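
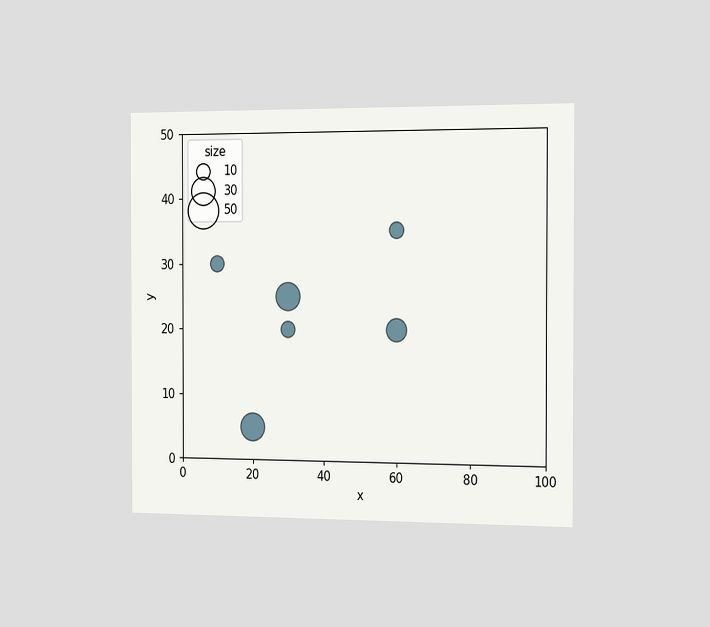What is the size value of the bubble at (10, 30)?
10

The chart is viewed slightly from the right. Matching the bubble at (10, 30) against the size legend gives 10.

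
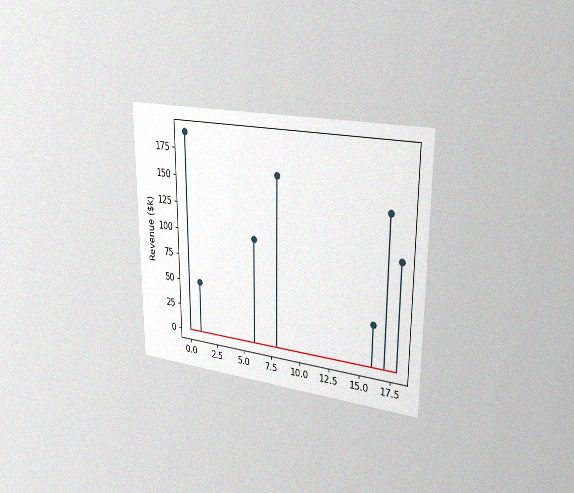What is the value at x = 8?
The chart is viewed slightly from the right, with some photo noise. The stem at x=8 reaches $160k.

$160k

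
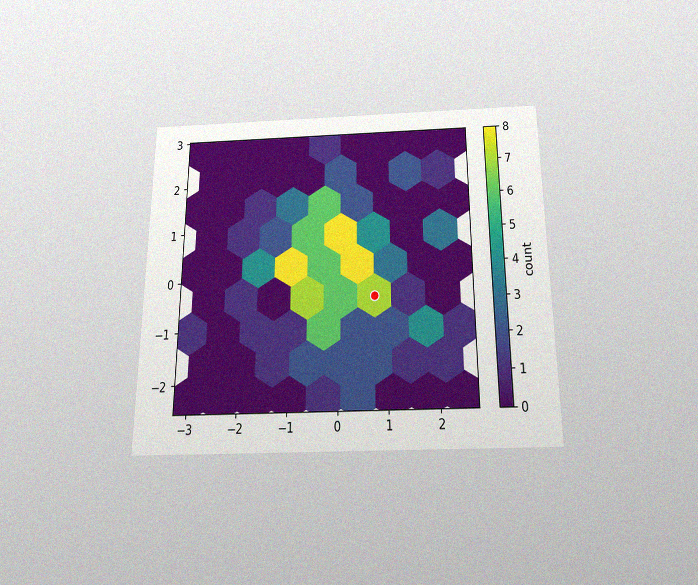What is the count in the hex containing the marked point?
7

The chart is viewed slightly from below, with some photo noise. The marked hex reads 7 on the colorbar.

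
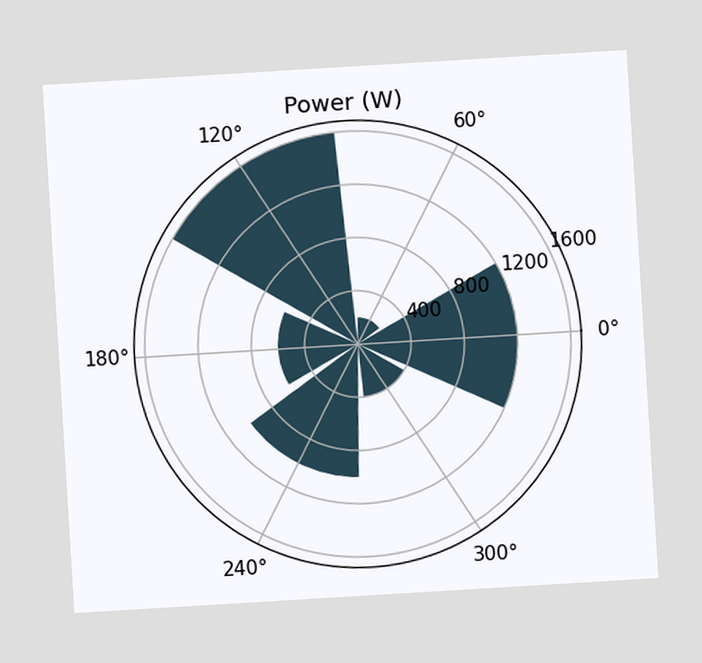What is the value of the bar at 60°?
The chart is tilted about 3° counter-clockwise. The bar at 60° reaches 200W on the radial axis.

200W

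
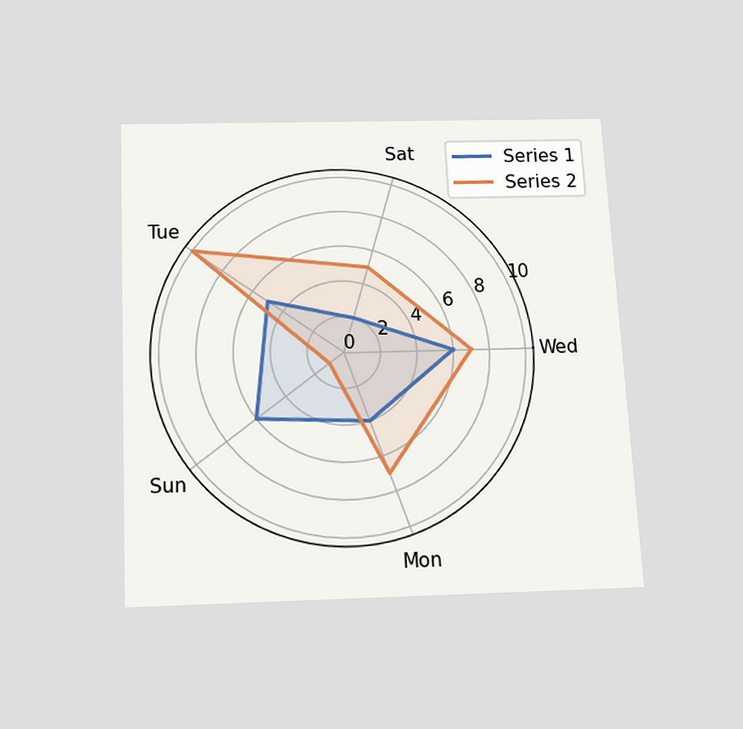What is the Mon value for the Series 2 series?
The chart is tilted about 3° counter-clockwise and viewed slightly from below. On the Mon axis, Series 2 reaches 7.

7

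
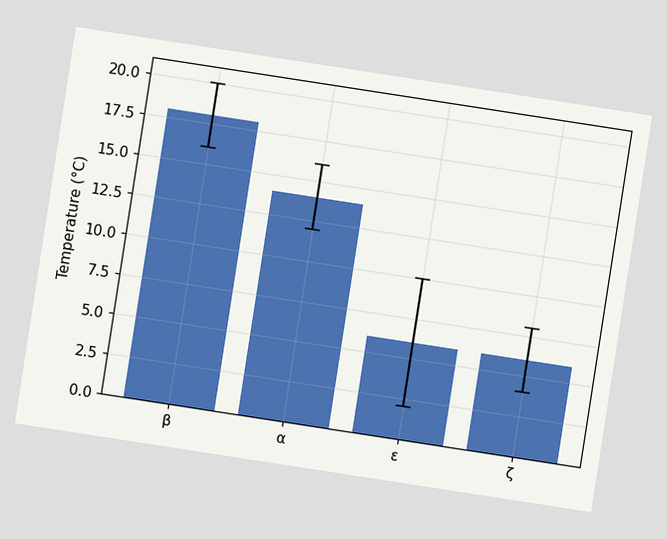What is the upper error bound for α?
16°C

The chart is tilted about 9° clockwise. The α bar's upper whisker reaches 16°C.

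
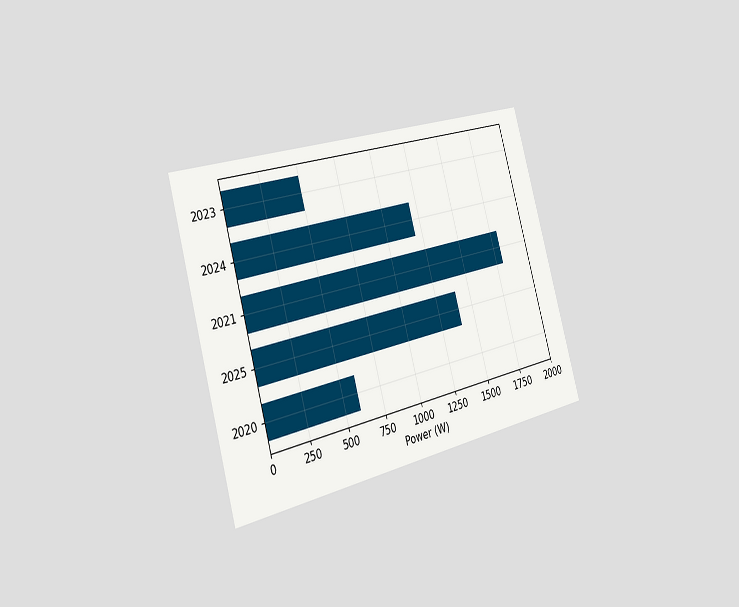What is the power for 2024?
The chart is tilted about 16° counter-clockwise and viewed slightly from the left. Reading along the chart's x-axis, the 2024 bar reaches 1200W.

1200W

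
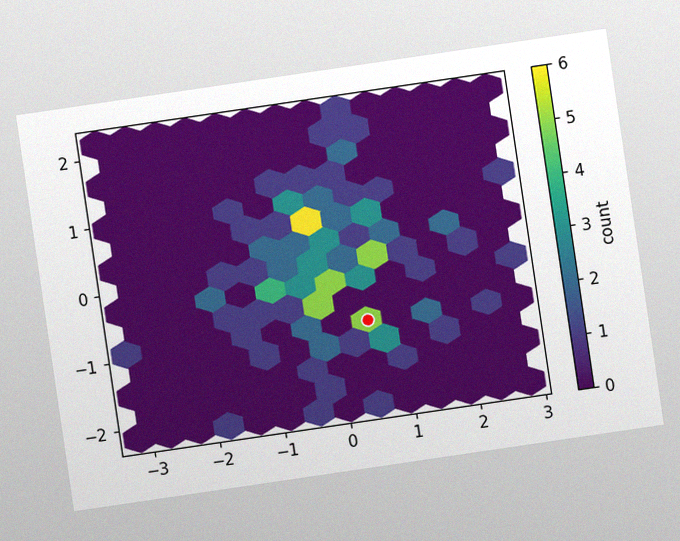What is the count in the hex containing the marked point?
The chart is tilted about 8° counter-clockwise, with some photo noise. The marked hex reads 5 on the colorbar.

5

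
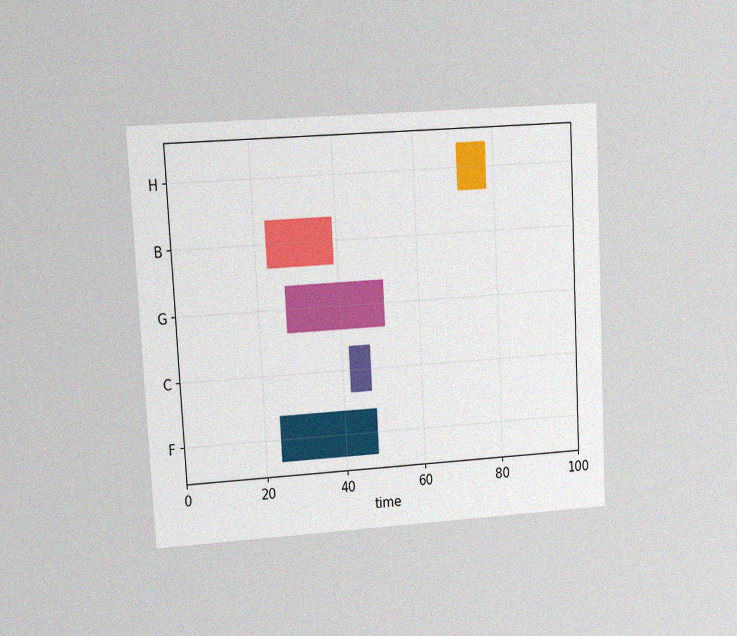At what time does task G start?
27

The chart is tilted about 3° counter-clockwise and viewed at a slight angle, with some photo noise. The G bar begins at t=27.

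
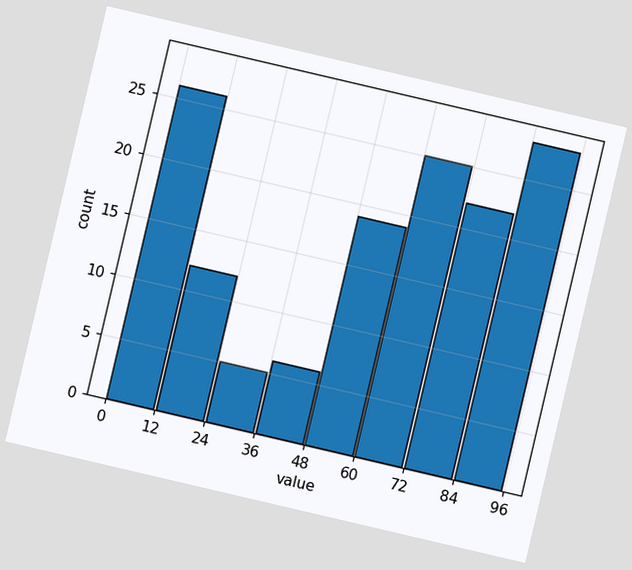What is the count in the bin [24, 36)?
The chart is tilted about 13° clockwise. The [24, 36) bin has height 5.

5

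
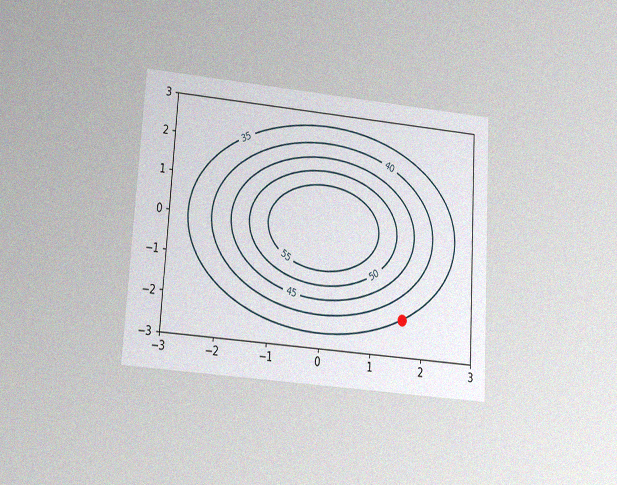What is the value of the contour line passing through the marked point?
35

The chart is tilted about 4° clockwise and viewed slightly from below, with some photo noise. The marked point sits on the contour labelled 35.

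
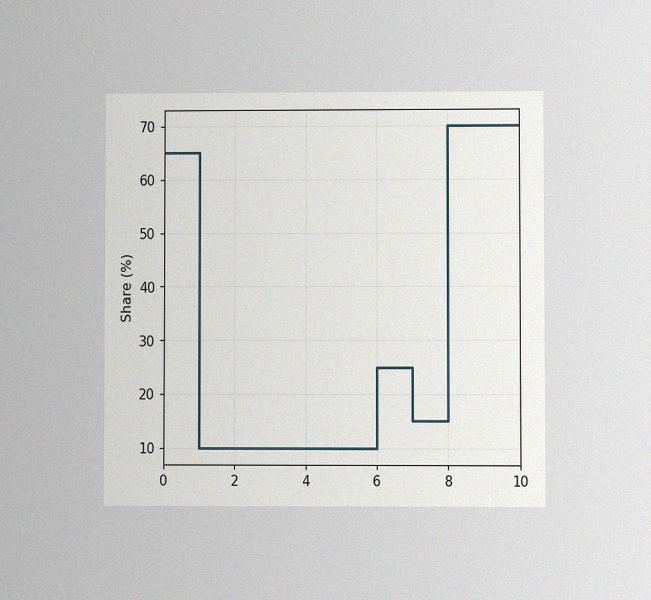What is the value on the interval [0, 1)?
65%

The chart is viewed at a slight angle, with some photo noise. On [0, 1) the step sits at 65%.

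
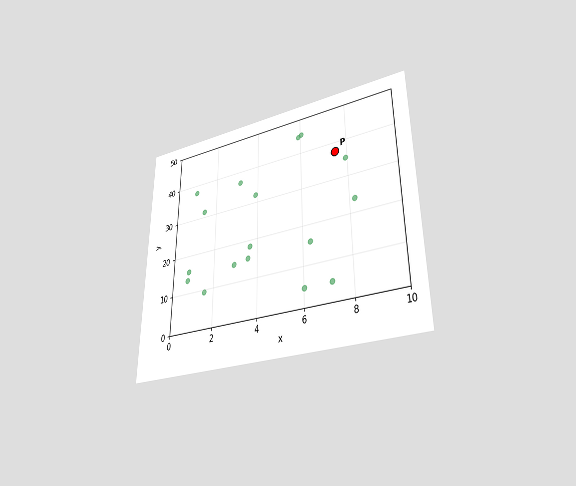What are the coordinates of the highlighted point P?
(7.5, 37.5)

The chart is viewed at a slight angle. Following the gridlines from P to each axis, P sits at (7.5, 37.5).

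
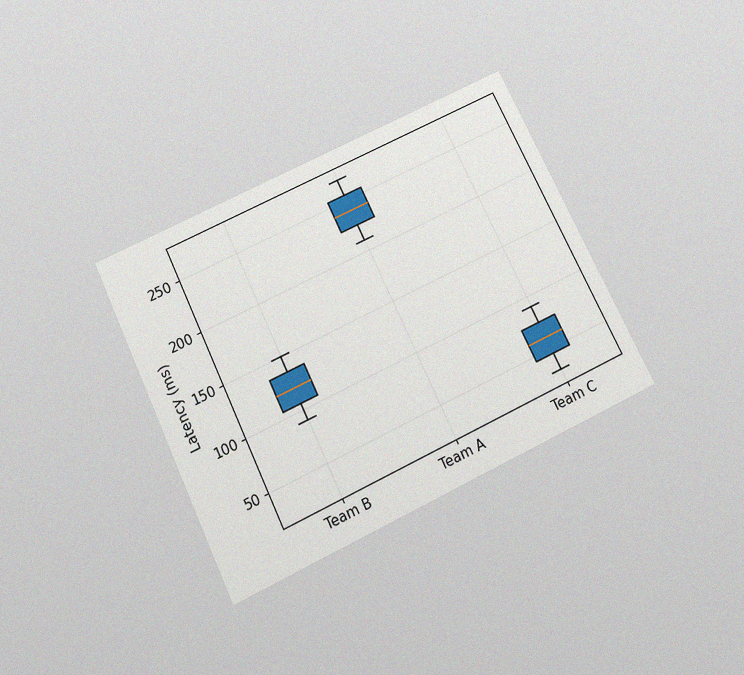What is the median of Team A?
The chart is tilted about 26° counter-clockwise and viewed slightly from below, with some photo noise. The median line in the Team A box sits at 240ms.

240ms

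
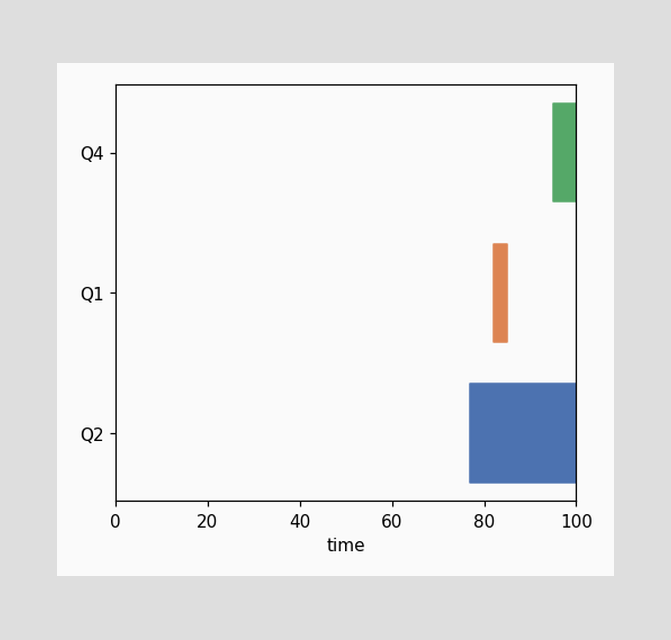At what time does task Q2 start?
77

The Q2 bar begins at t=77.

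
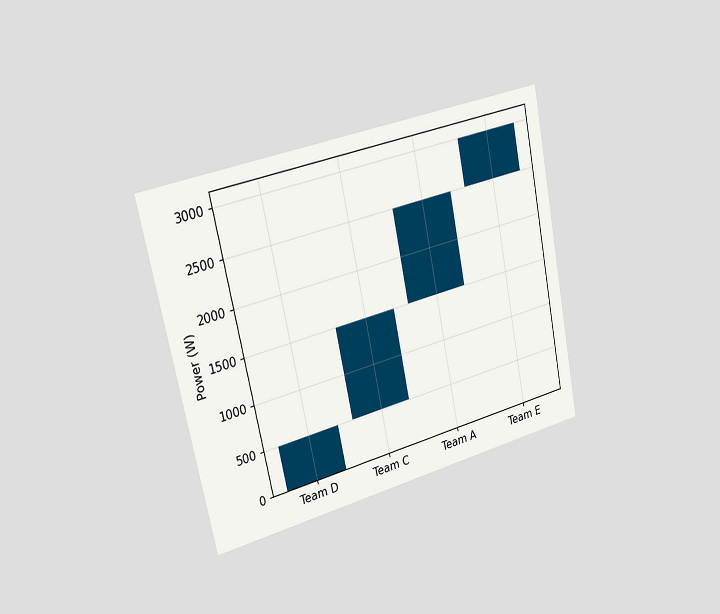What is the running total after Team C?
The chart is tilted about 12° counter-clockwise and viewed slightly from the left. After Team C the running total reaches 1500W.

1500W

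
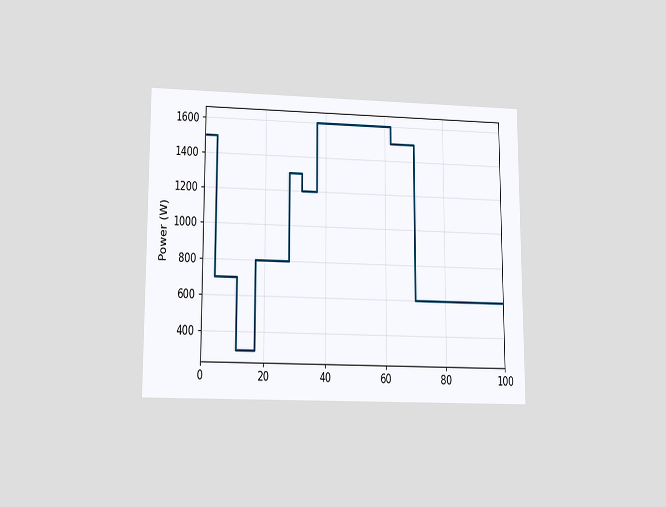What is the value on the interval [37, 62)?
1600W

The chart is viewed slightly from below. On [37, 62) the step sits at 1600W.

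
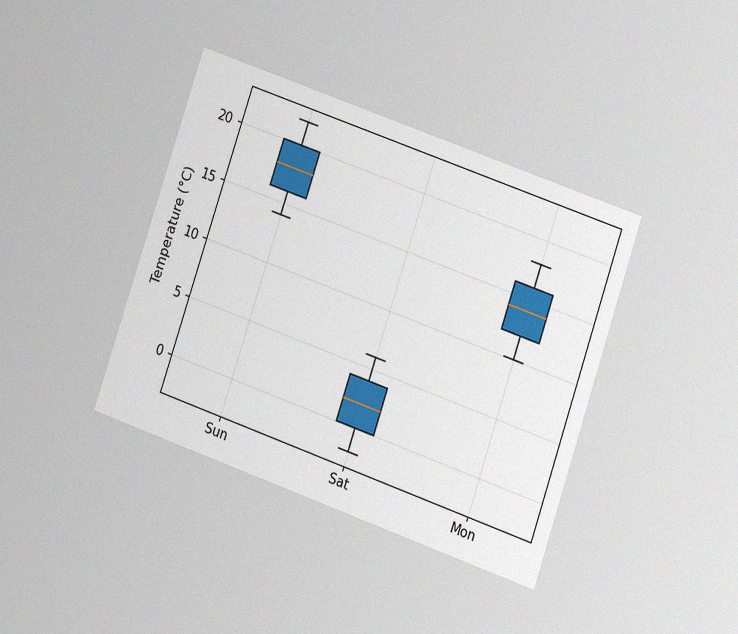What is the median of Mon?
The chart is tilted about 19° clockwise and viewed at a slight angle, with some photo noise. The median line in the Mon box sits at 14°C.

14°C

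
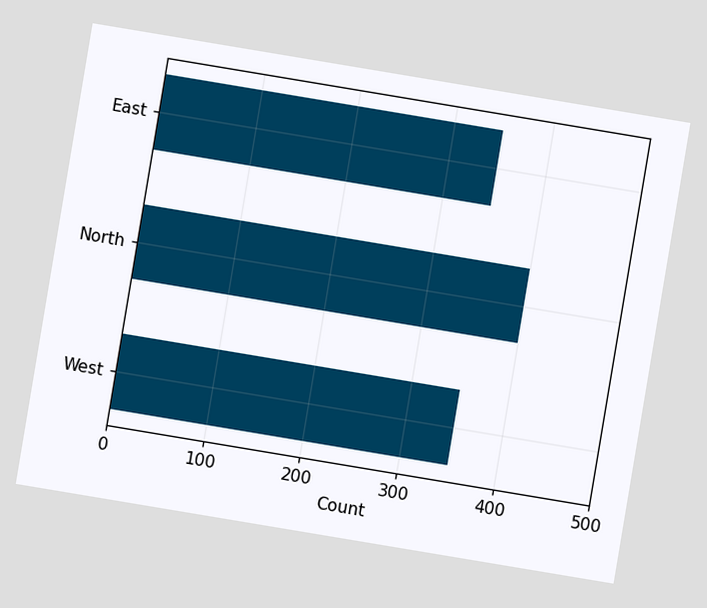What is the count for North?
400

The chart is tilted about 9° clockwise. Reading along the chart's x-axis, the North bar reaches 400.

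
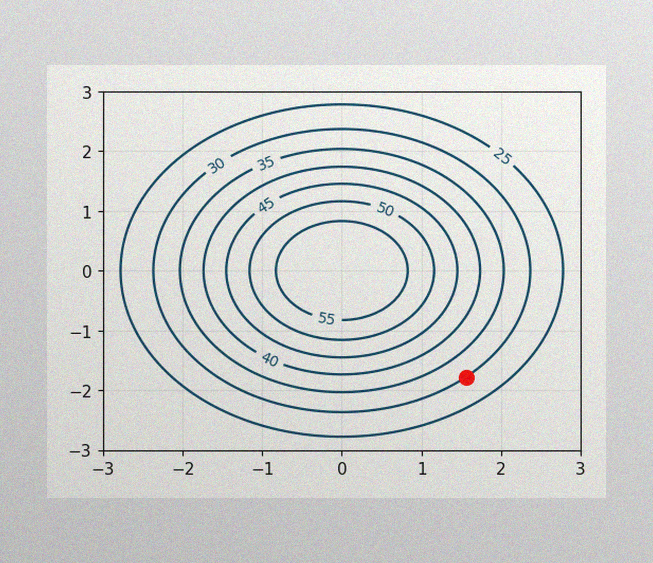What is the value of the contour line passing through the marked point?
The image has some photo noise and uneven lighting. The marked point sits on the contour labelled 30.

30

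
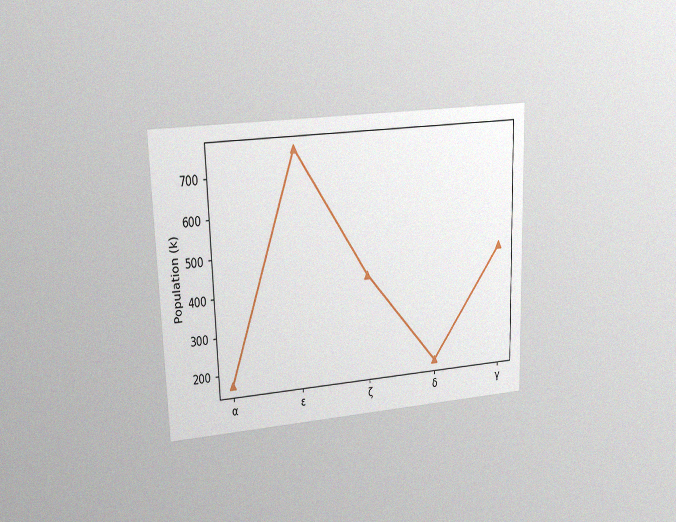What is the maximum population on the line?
756k

The chart is viewed at a slight angle, with some photo noise. The highest point is at ε, and reading across to the y-axis gives 756k.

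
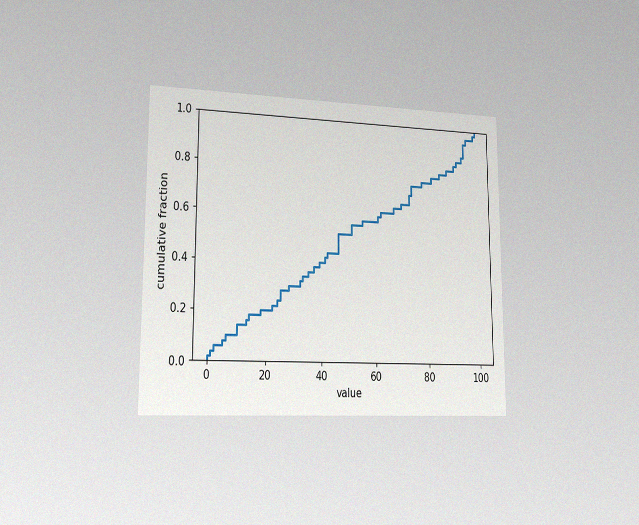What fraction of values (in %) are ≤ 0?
The chart is viewed slightly from the left, with some photo noise. At x=0 the ECDF step is at 2%.

2%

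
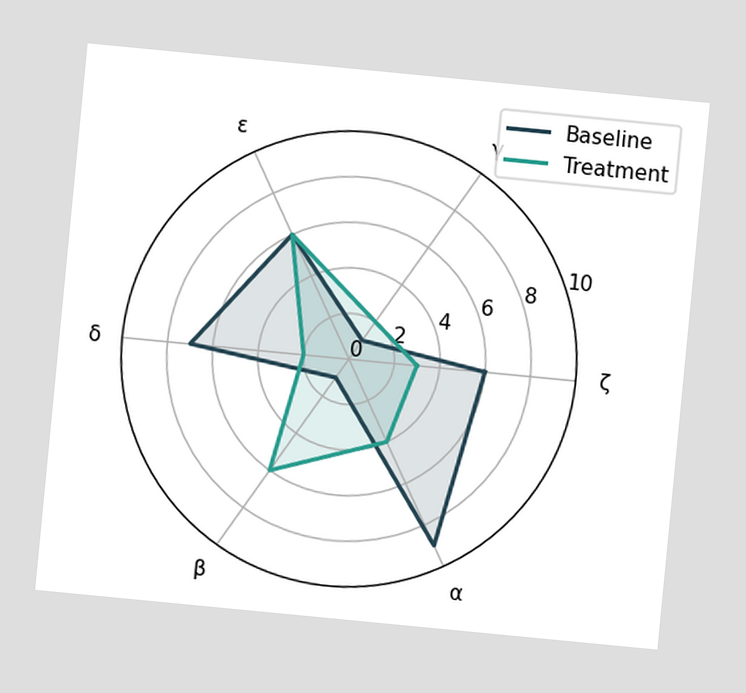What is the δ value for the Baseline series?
7

The chart is tilted about 5° clockwise. On the δ axis, Baseline reaches 7.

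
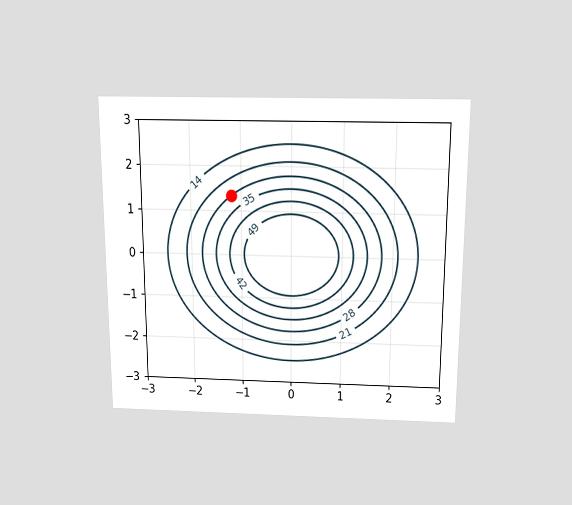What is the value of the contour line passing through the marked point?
28

The chart is viewed slightly from above. The marked point sits on the contour labelled 28.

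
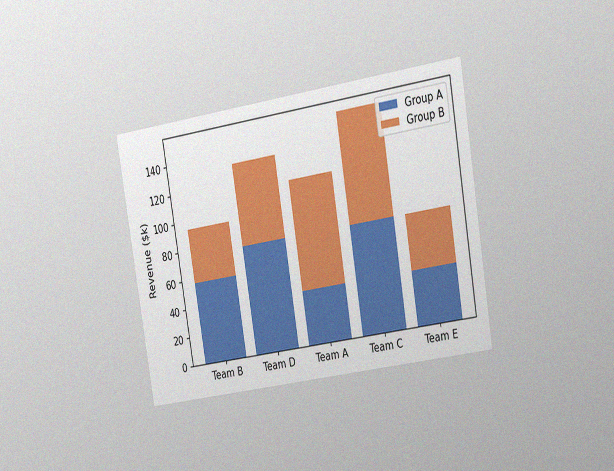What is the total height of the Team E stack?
$76k

The chart is tilted about 9° counter-clockwise and viewed slightly from the right, with some photo noise. The Team E stack's top reaches $76k on the y-axis.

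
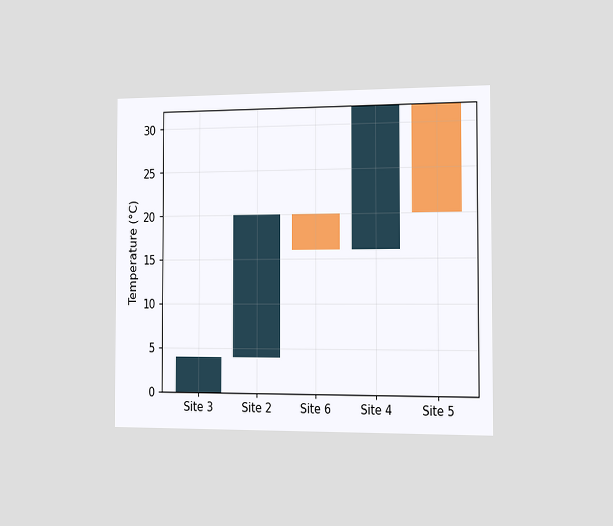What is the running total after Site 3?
The chart is viewed slightly from the right. After Site 3 the running total reaches 4°C.

4°C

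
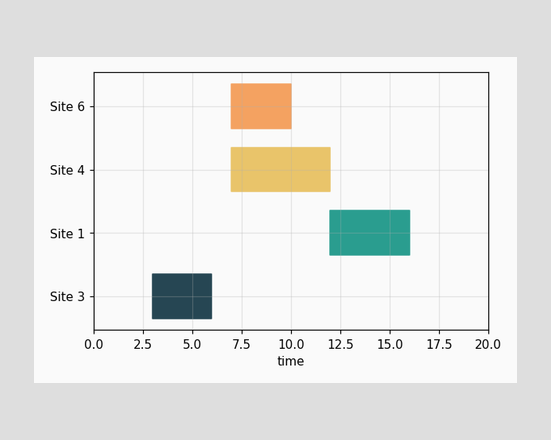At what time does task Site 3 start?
3

The Site 3 bar begins at t=3.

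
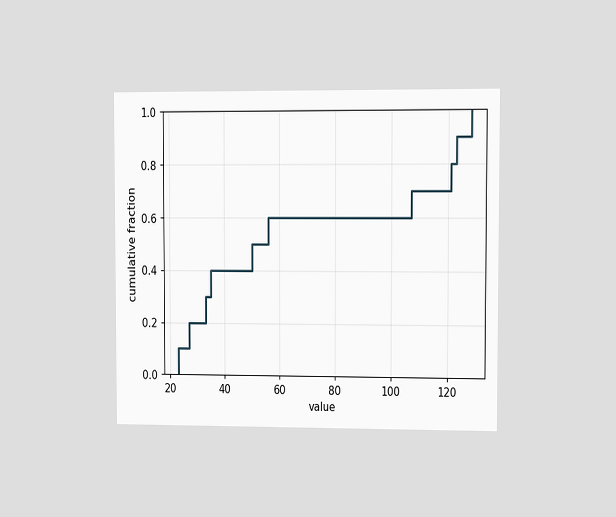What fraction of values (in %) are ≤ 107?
The chart is viewed at a slight angle. At x=107 the ECDF step is at 70%.

70%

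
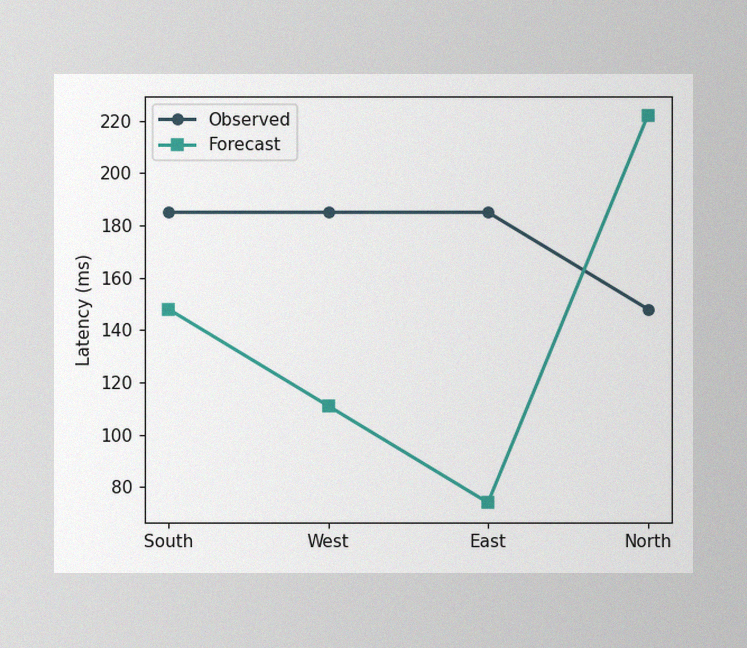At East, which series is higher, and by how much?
Observed, by 111ms

The image has some photo noise and uneven lighting. At East, Observed sits above the other line by 111ms.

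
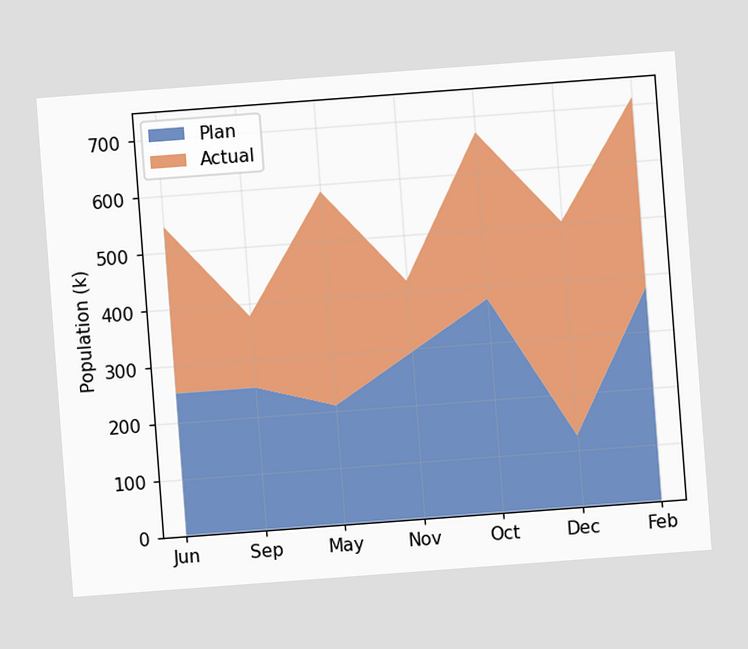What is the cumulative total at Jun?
The chart is tilted about 4° counter-clockwise. The stacked total at Jun reaches 546k.

546k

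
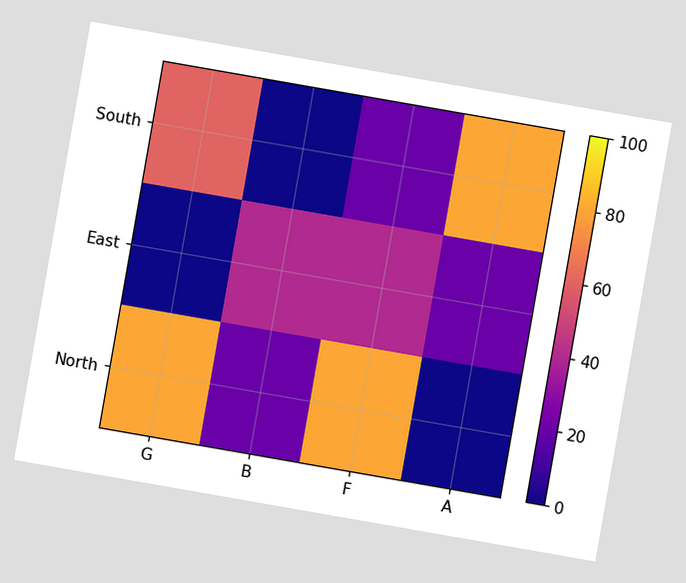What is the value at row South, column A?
80

The chart is tilted about 10° clockwise. Matching cell (South, A) against the colorbar gives 80.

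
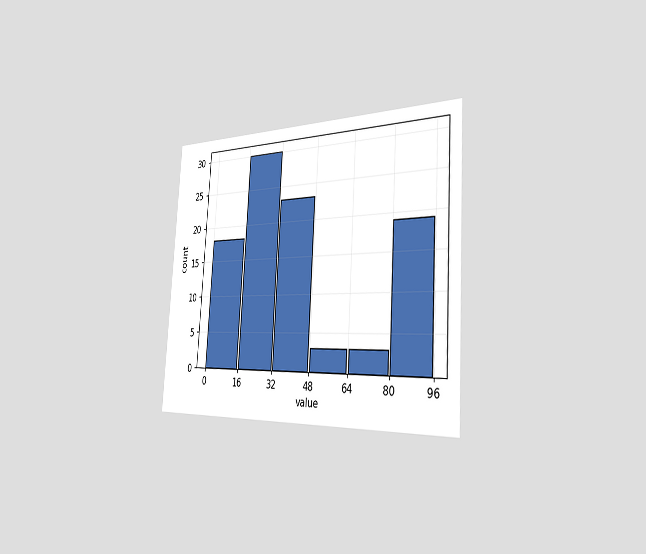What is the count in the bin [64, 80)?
3

The chart is tilted about 4° clockwise and viewed slightly from the right. The [64, 80) bin has height 3.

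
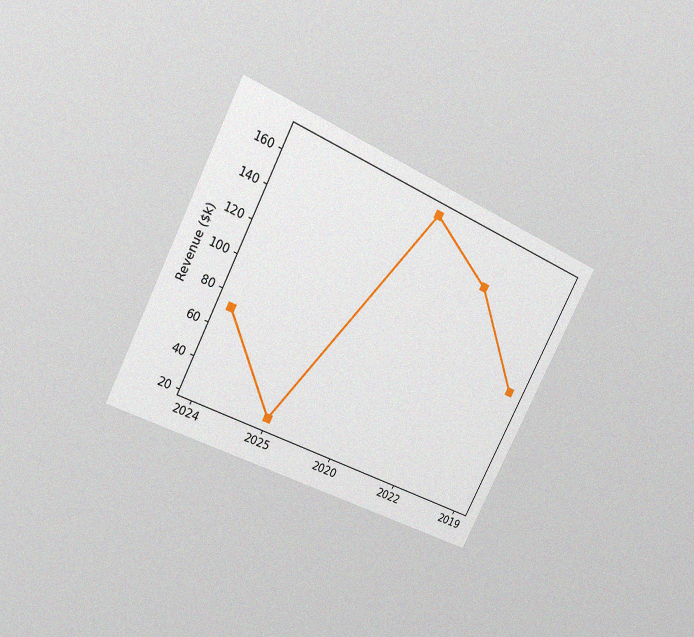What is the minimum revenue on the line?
The chart is tilted about 27° clockwise and viewed at a slight angle, with some photo noise. The lowest point is at 2025, and reading across to the y-axis gives $24k.

$24k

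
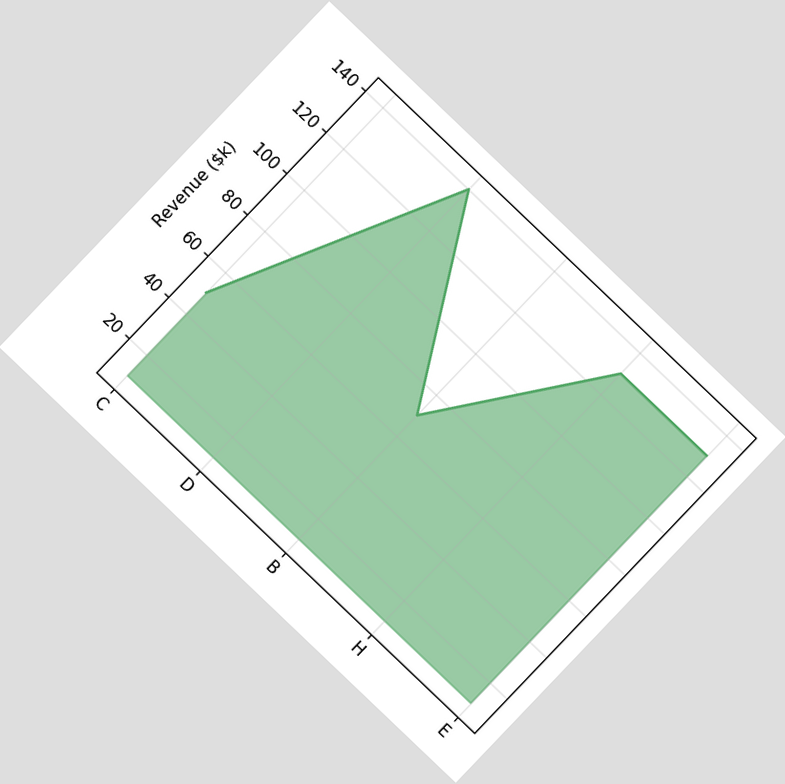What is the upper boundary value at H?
The chart is tilted about 44° clockwise. At H the upper boundary is at $130k.

$130k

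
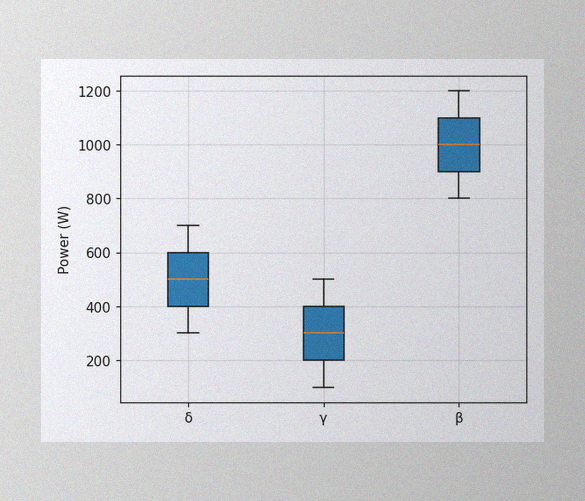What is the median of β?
The image has some photo noise and uneven lighting. The median line in the β box sits at 1000W.

1000W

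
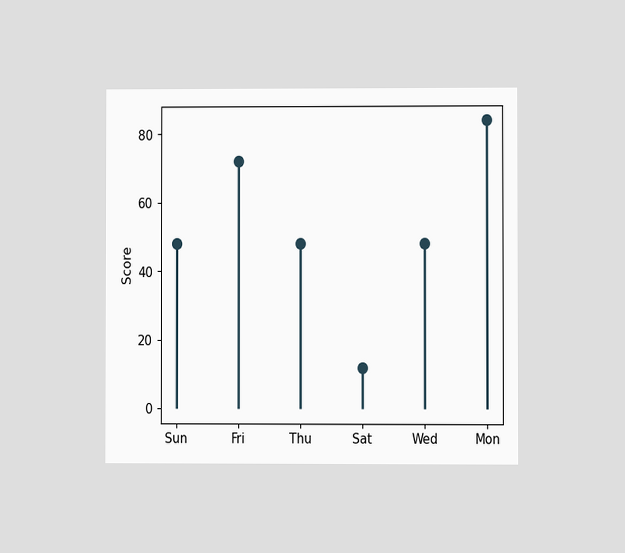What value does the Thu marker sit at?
48

The chart is viewed at a slight angle. The Thu marker sits at 48.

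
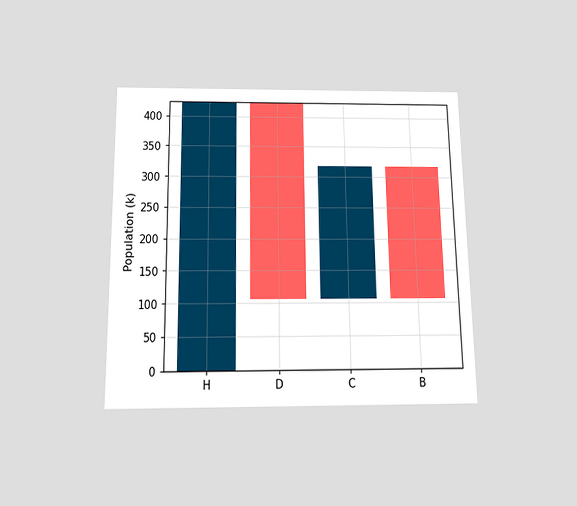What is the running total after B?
106k

The chart is viewed slightly from below. After B the running total reaches 106k.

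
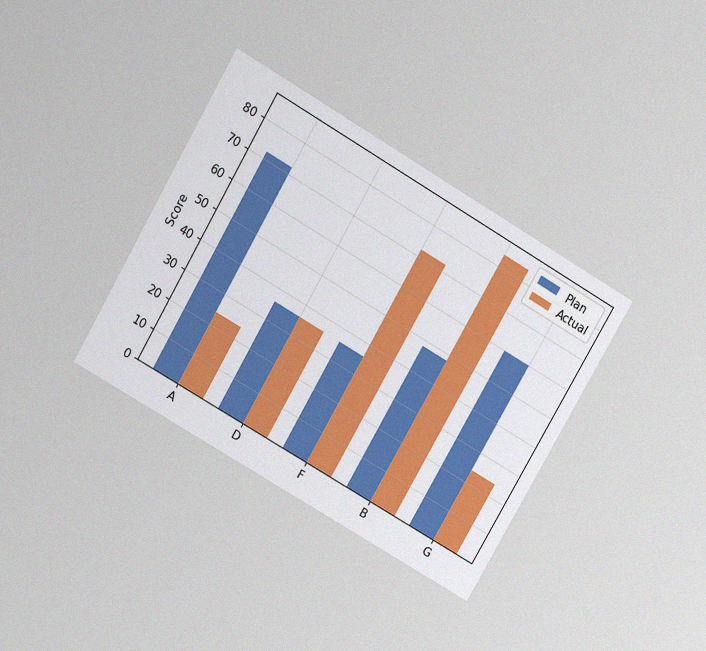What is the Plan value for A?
72

The chart is tilted about 30° clockwise and viewed slightly from above, with some photo noise. The Plan bar at A reaches 72 on the y-axis.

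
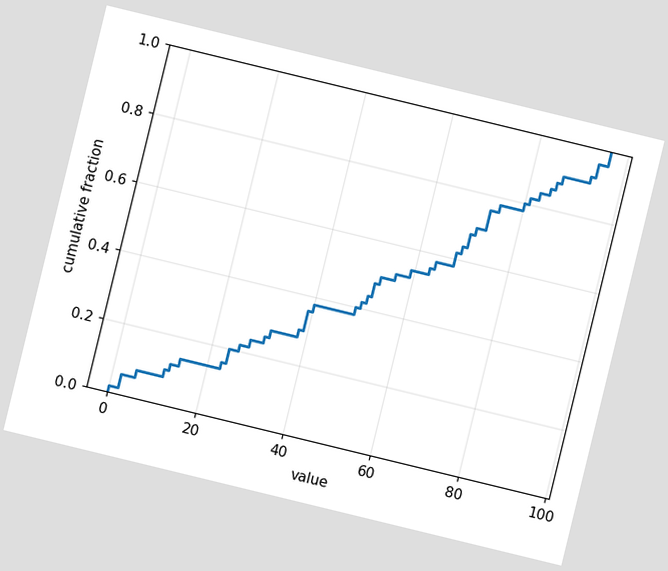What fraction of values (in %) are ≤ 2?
The chart is tilted about 14° clockwise. At x=2 the ECDF step is at 6%.

6%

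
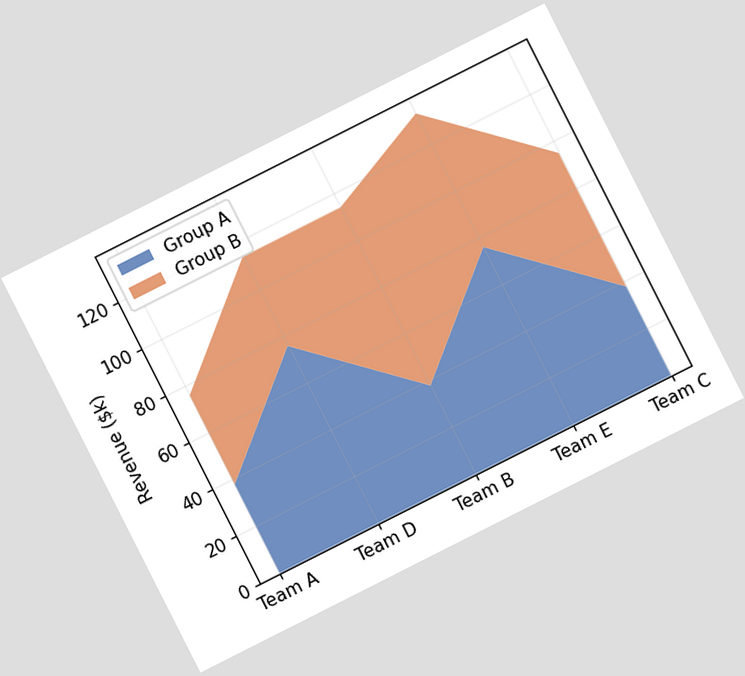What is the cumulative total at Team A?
$76k

The chart is tilted about 27° counter-clockwise. The stacked total at Team A reaches $76k.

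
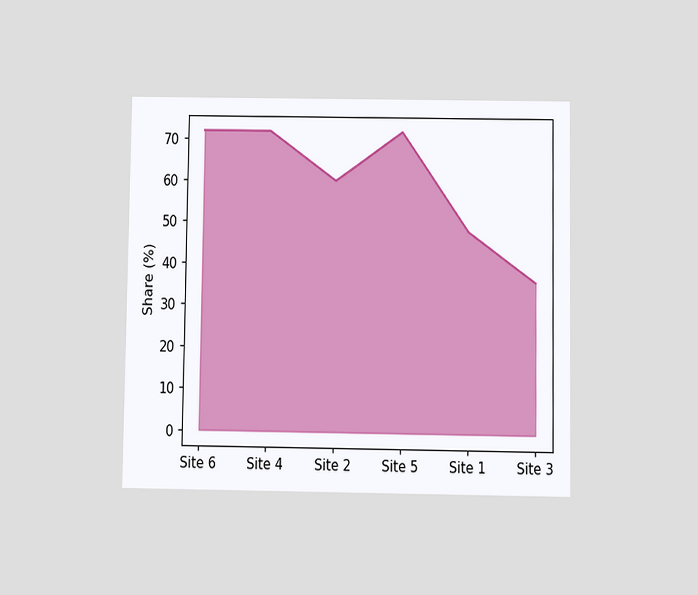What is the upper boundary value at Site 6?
The chart is viewed at a slight angle. At Site 6 the upper boundary is at 72%.

72%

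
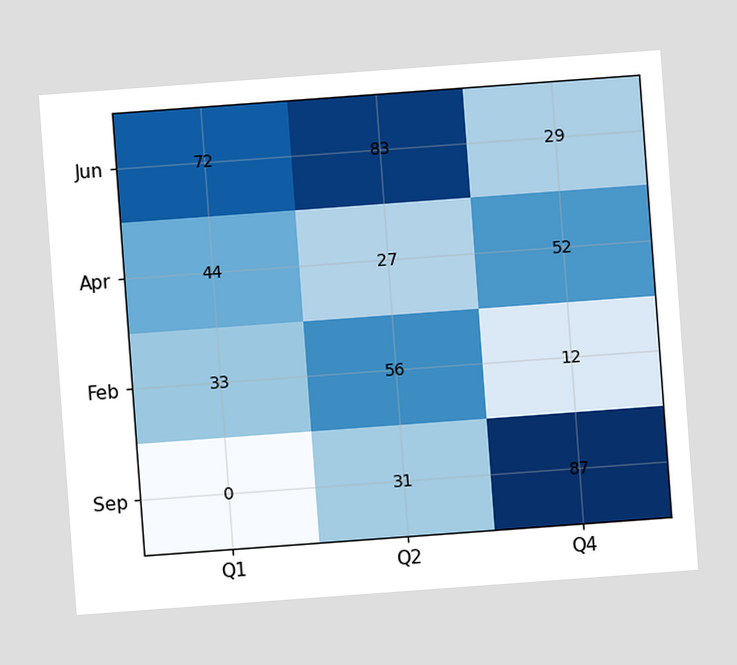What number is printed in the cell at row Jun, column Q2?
83

The chart is tilted about 4° counter-clockwise. The (Jun, Q2) cell reads 83.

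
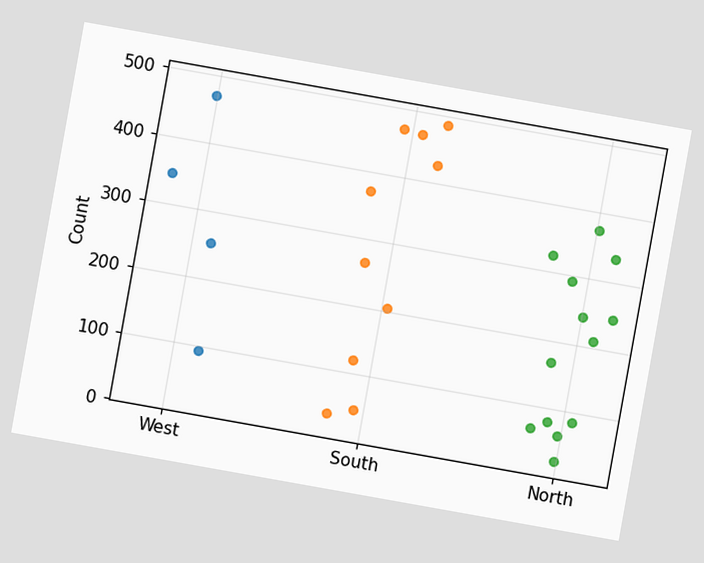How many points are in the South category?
The chart is tilted about 10° clockwise. Counting the markers in the South column gives 10.

10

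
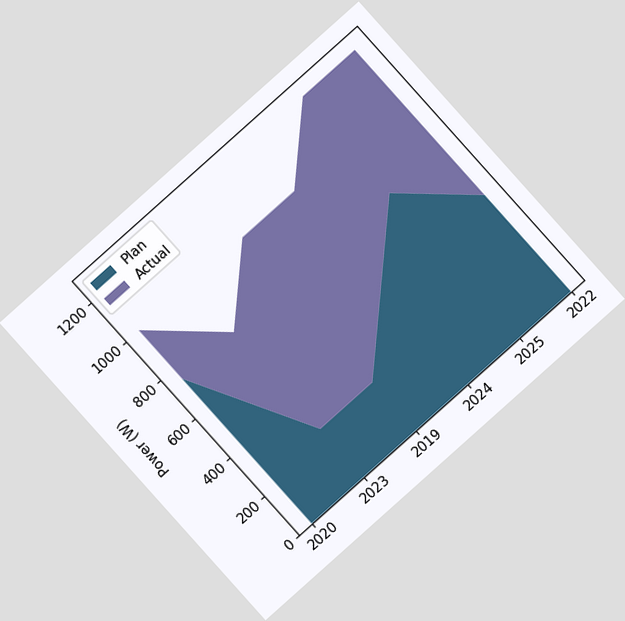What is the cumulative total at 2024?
The chart is tilted about 42° counter-clockwise. The stacked total at 2024 reaches 1000W.

1000W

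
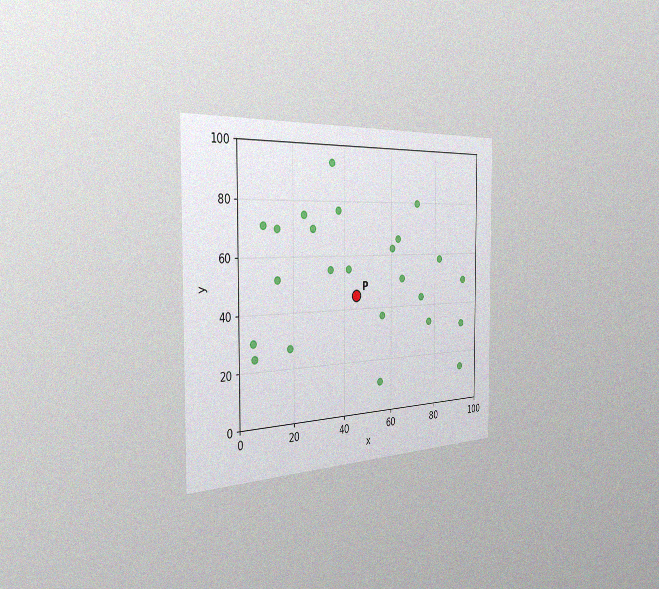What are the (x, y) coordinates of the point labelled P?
The chart is viewed slightly from the left, with some photo noise. Following the gridlines from P to each axis, P sits at (45, 45).

(45, 45)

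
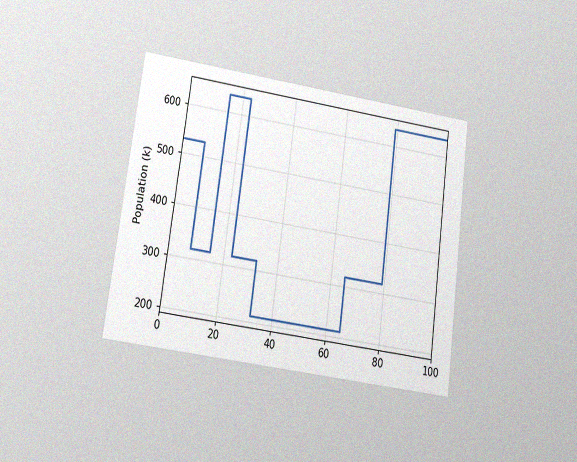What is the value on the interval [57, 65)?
212k

The chart is tilted about 8° clockwise and viewed at a slight angle, with some photo noise. On [57, 65) the step sits at 212k.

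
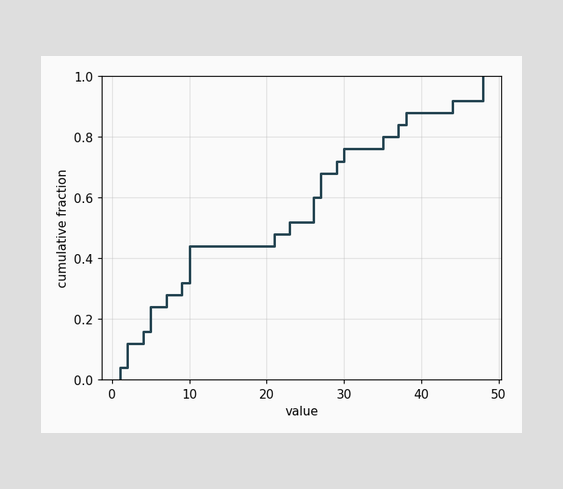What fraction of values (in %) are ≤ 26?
At x=26 the ECDF step is at 60%.

60%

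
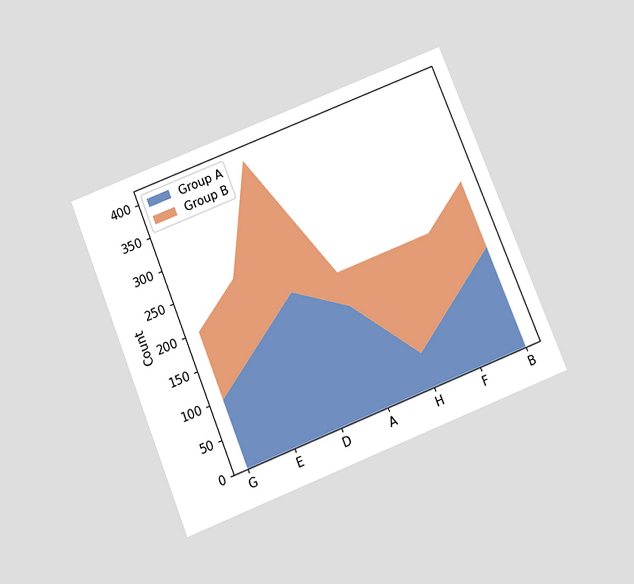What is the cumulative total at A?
200

The chart is tilted about 22° counter-clockwise and viewed slightly from below. The stacked total at A reaches 200.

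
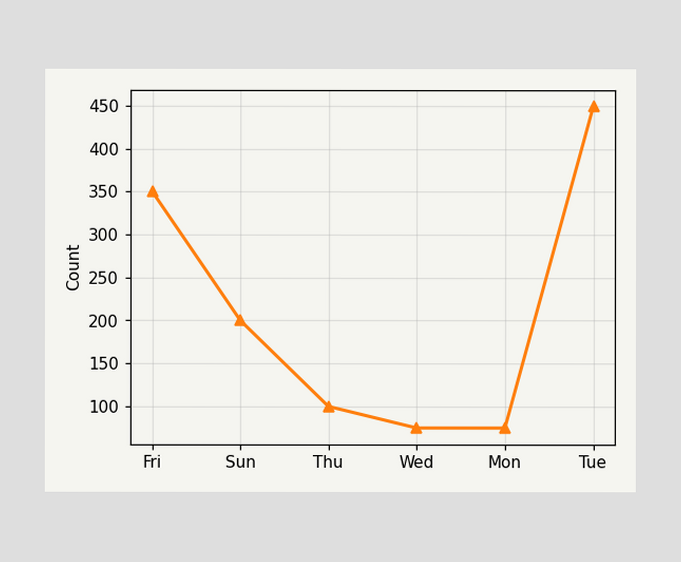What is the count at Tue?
450

At Tue, the line is at 450.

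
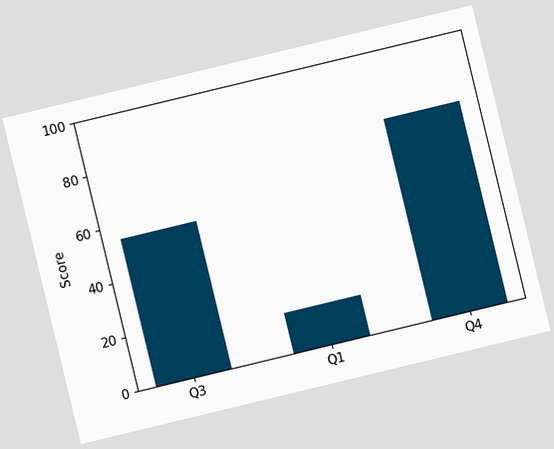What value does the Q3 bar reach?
The chart is tilted about 14° counter-clockwise. Reading along the chart's y-axis, the Q3 bar reaches 55.

55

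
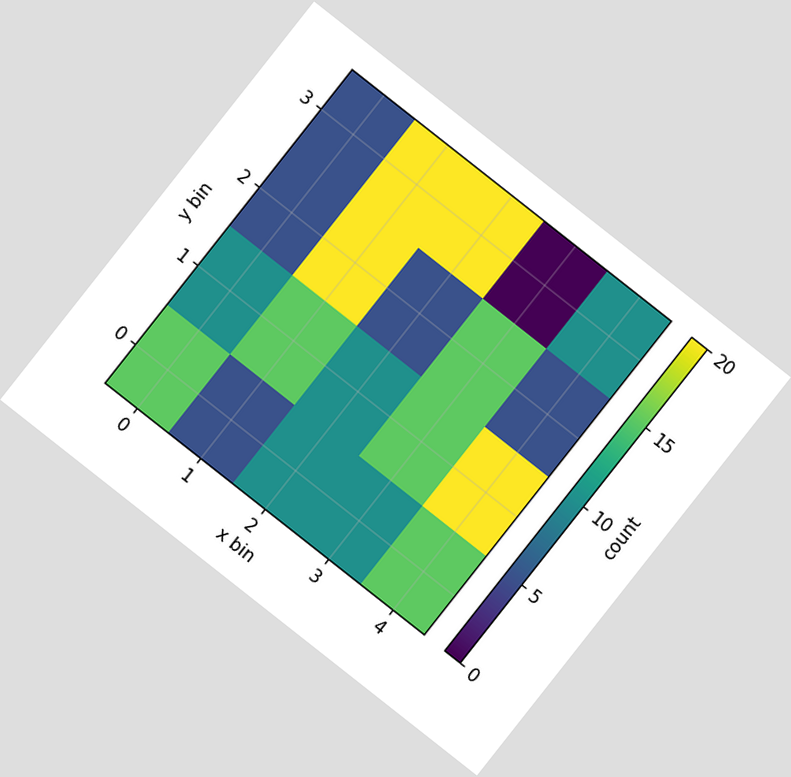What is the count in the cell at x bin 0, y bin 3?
The chart is tilted about 38° clockwise. Matching the cell (0, 3) against the colorbar gives 5.

5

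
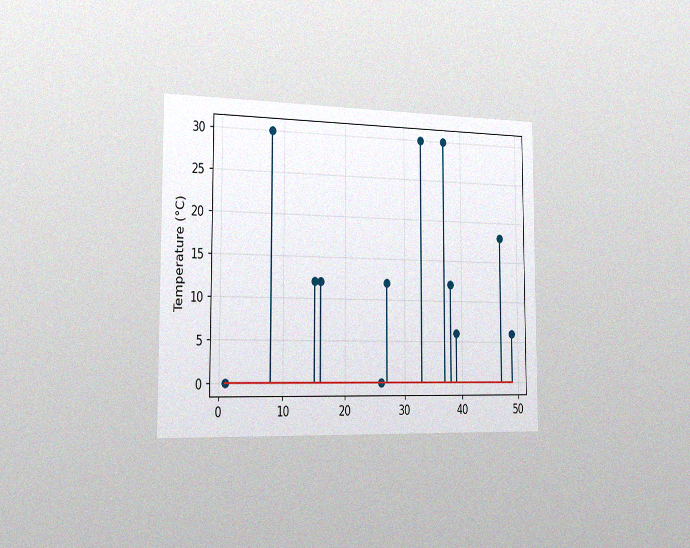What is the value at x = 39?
The chart is viewed slightly from the left, with some photo noise. The stem at x=39 reaches 6°C.

6°C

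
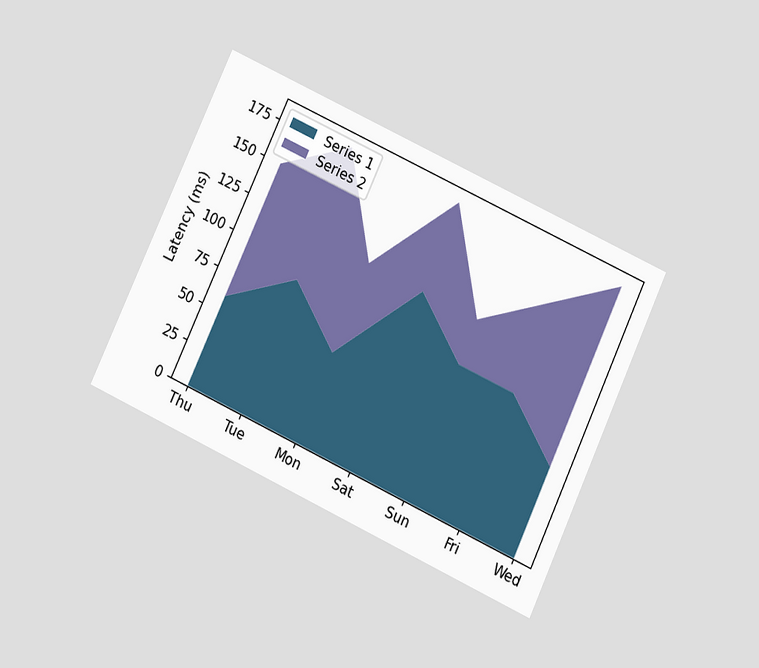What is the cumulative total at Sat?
The chart is tilted about 25° clockwise and viewed slightly from below. The stacked total at Sat reaches 180ms.

180ms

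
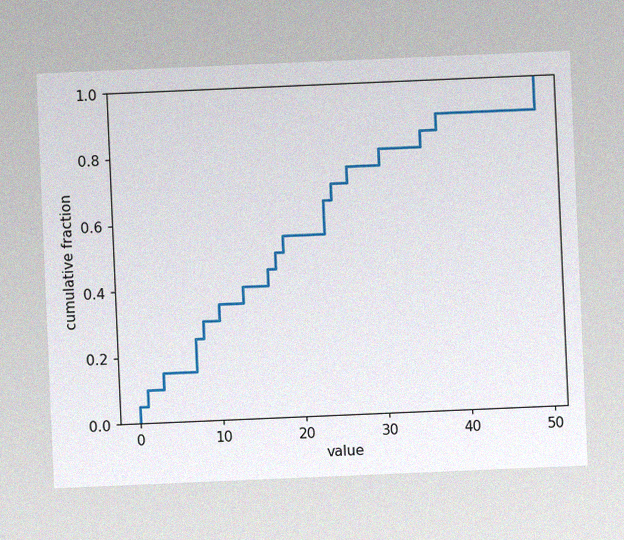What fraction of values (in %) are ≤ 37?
90%

The chart is tilted about 2° counter-clockwise, with some photo noise. At x=37 the ECDF step is at 90%.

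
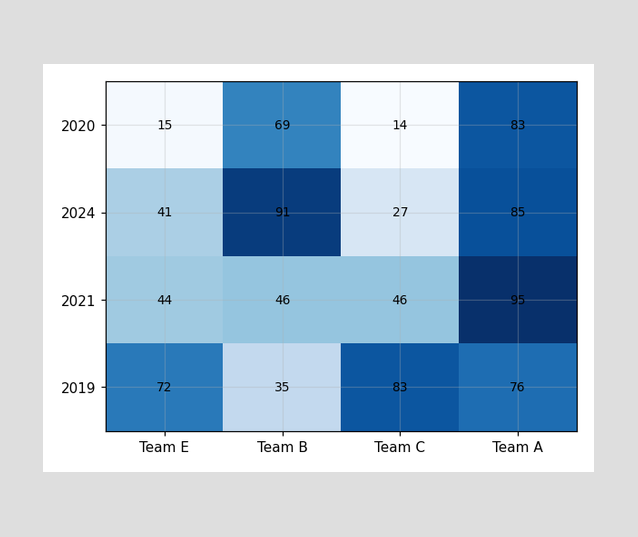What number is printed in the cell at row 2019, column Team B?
The (2019, Team B) cell reads 35.

35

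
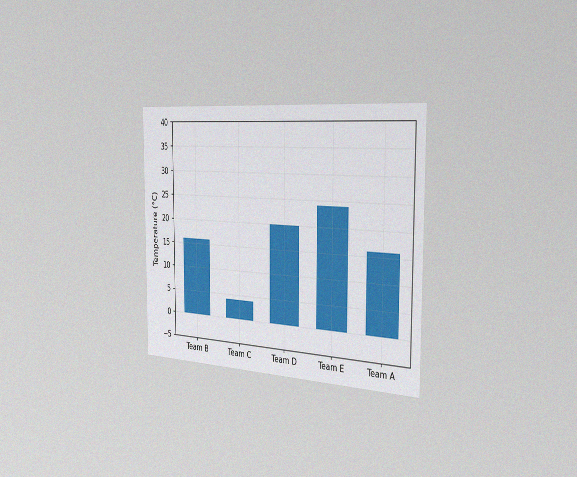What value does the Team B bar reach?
The chart is viewed slightly from the right, with some photo noise. Reading along the chart's y-axis, the Team B bar reaches 16°C.

16°C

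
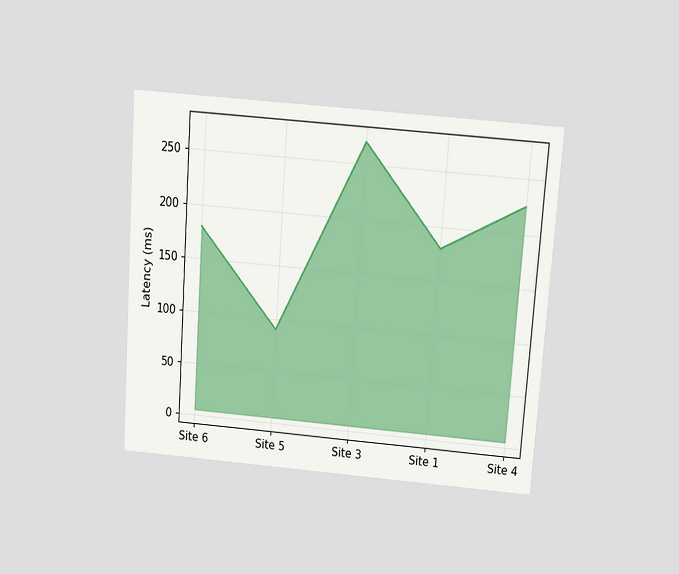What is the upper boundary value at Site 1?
The chart is tilted about 4° clockwise and viewed slightly from above. At Site 1 the upper boundary is at 180ms.

180ms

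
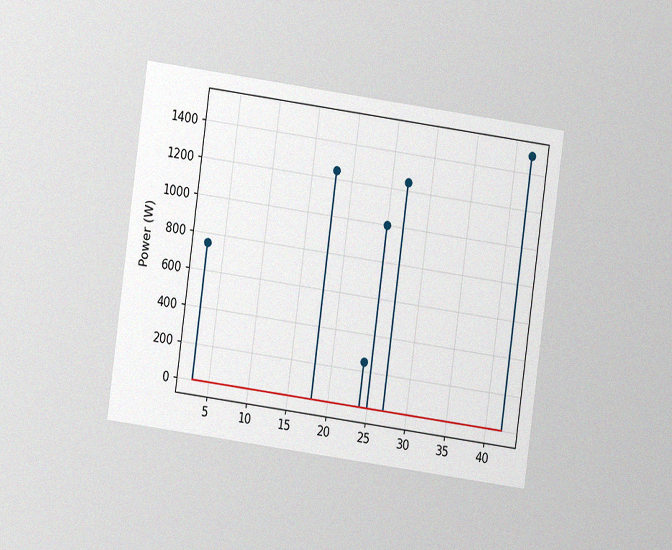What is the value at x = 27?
The chart is tilted about 8° clockwise and viewed at a slight angle, with some photo noise. The stem at x=27 reaches 1250W.

1250W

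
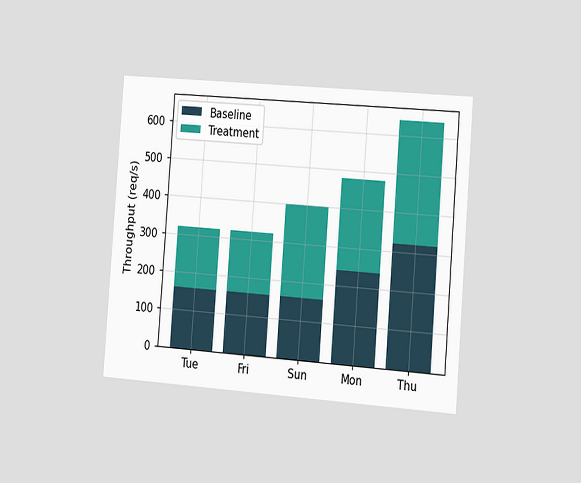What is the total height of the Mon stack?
The chart is tilted about 4° clockwise and viewed slightly from the right. The Mon stack's top reaches 480req/s on the y-axis.

480req/s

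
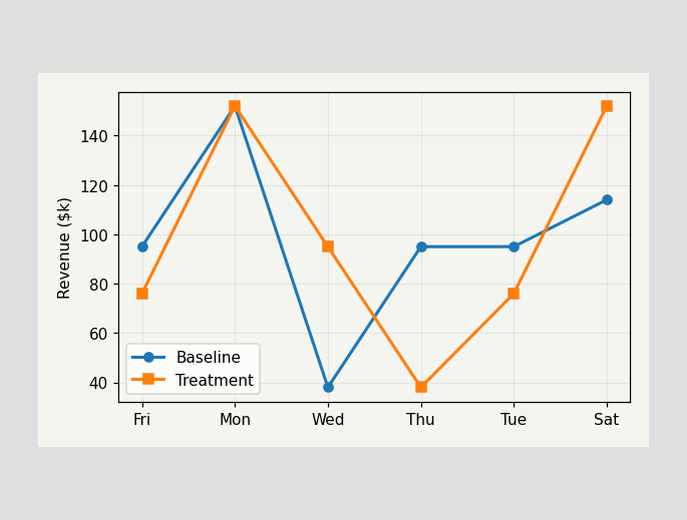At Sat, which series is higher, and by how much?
At Sat, Treatment sits above the other line by $38k.

Treatment, by $38k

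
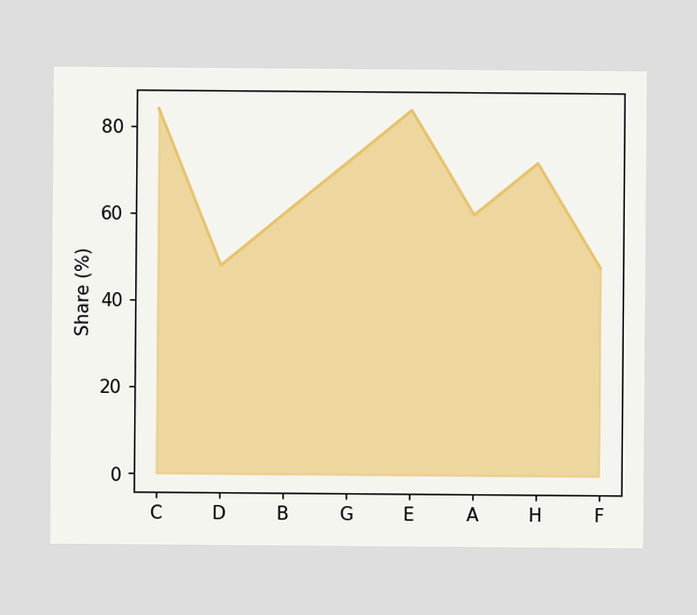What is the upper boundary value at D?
At D the upper boundary is at 48%.

48%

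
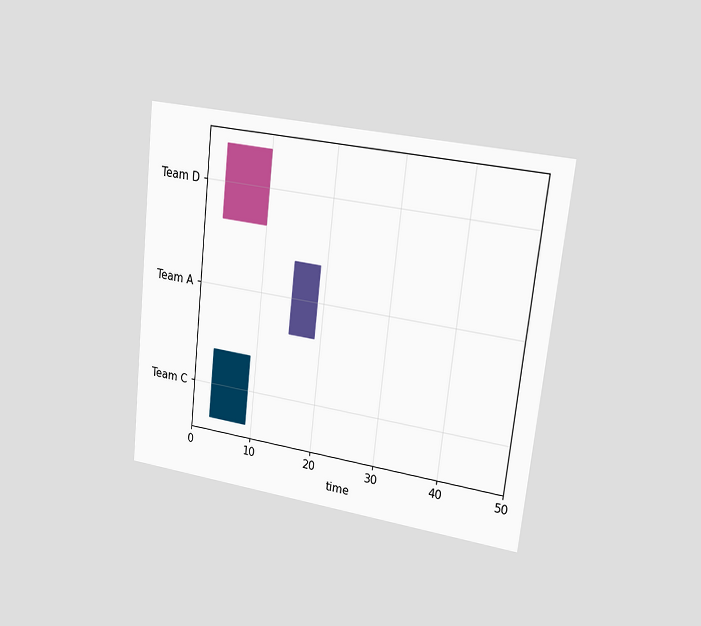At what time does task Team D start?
The chart is tilted about 6° clockwise and viewed slightly from the right. The Team D bar begins at t=3.

3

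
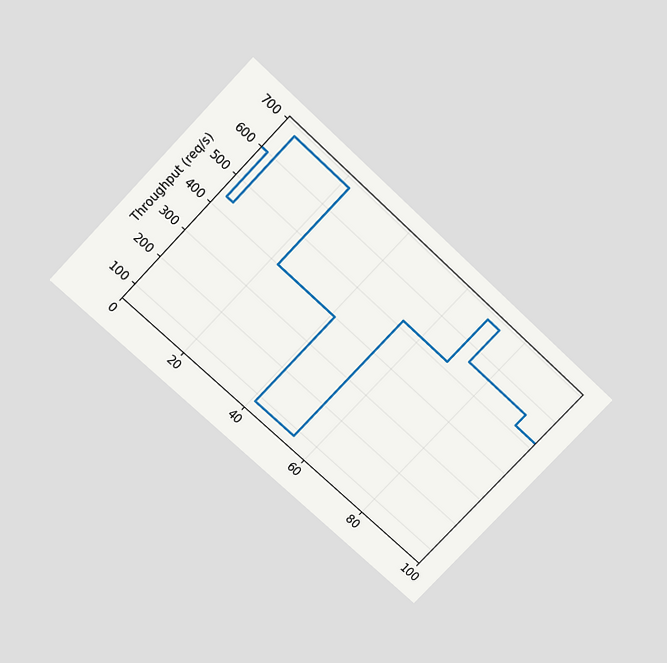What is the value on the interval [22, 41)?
400req/s

The chart is tilted about 43° clockwise and viewed slightly from above. On [22, 41) the step sits at 400req/s.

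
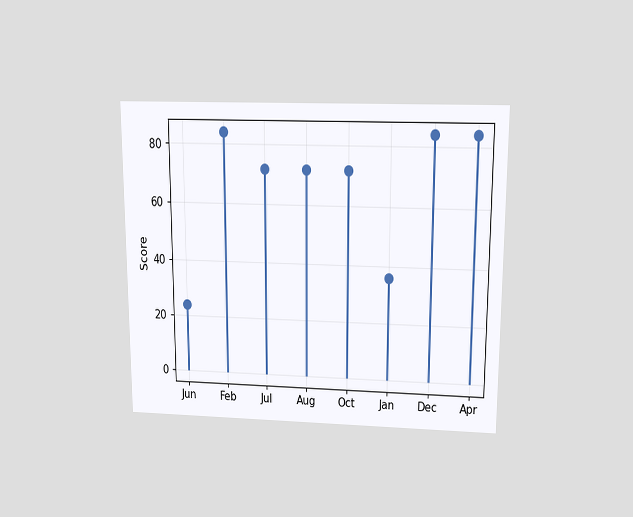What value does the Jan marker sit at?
The chart is viewed slightly from above. The Jan marker sits at 36.

36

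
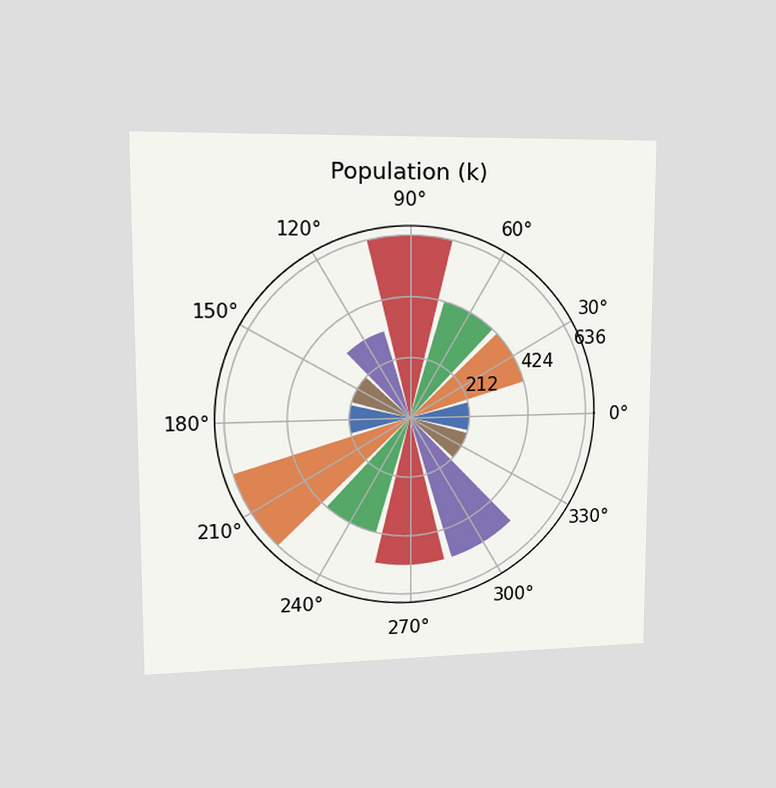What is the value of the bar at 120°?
318k

The chart is viewed slightly from the left. The bar at 120° reaches 318k on the radial axis.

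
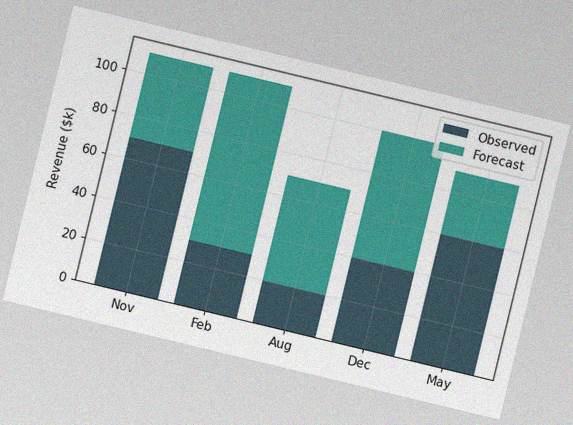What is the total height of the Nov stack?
$110k

The chart is tilted about 14° clockwise, with some photo noise. The Nov stack's top reaches $110k on the y-axis.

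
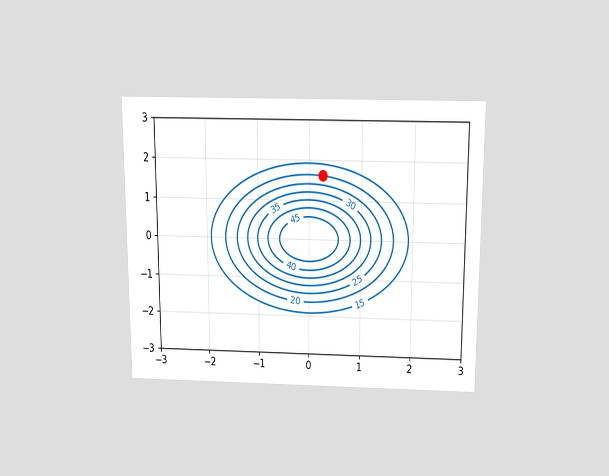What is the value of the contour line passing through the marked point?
The chart is viewed slightly from above. The marked point sits on the contour labelled 20.

20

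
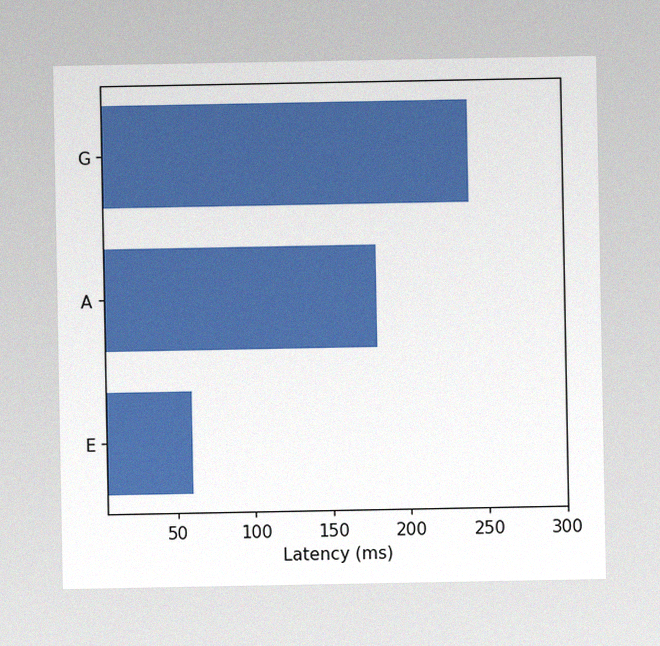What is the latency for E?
The image has some photo noise and uneven lighting. Reading along the chart's x-axis, the E bar reaches 60ms.

60ms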